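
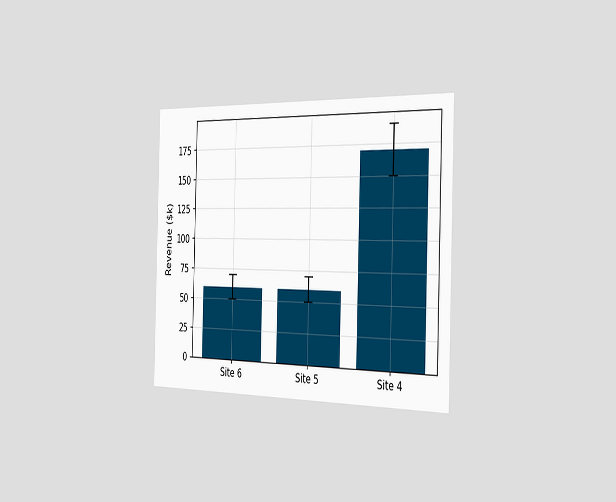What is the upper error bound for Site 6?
$70k

The chart is viewed slightly from the right. The Site 6 bar's upper whisker reaches $70k.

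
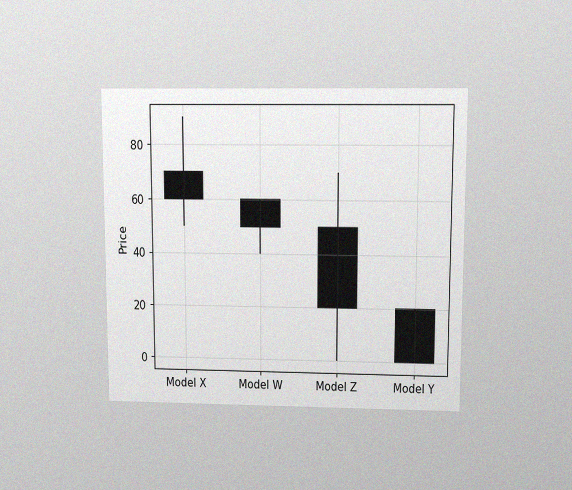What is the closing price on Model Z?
The chart is viewed slightly from above, with some photo noise. The Model Z candle closes at 20.

20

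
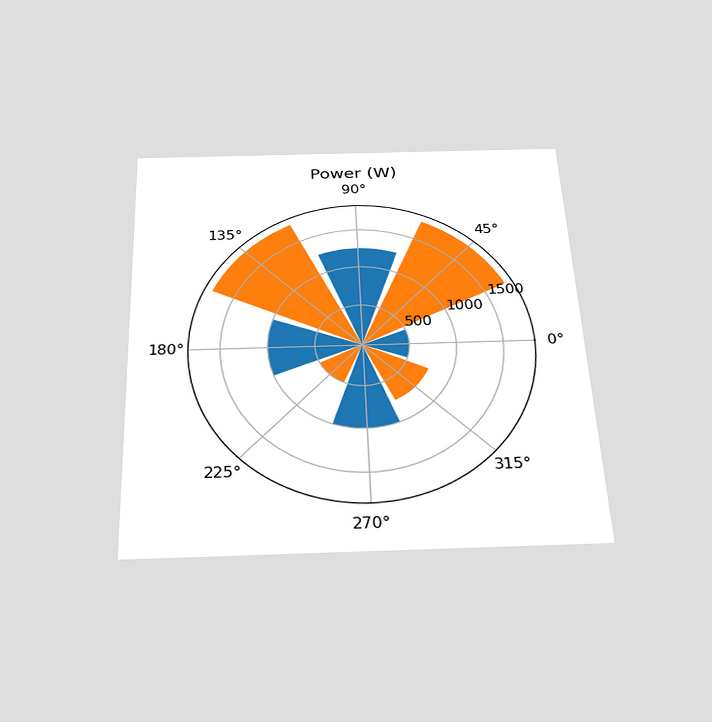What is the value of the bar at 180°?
1000W

The chart is tilted about 2° counter-clockwise and viewed slightly from below. The bar at 180° reaches 1000W on the radial axis.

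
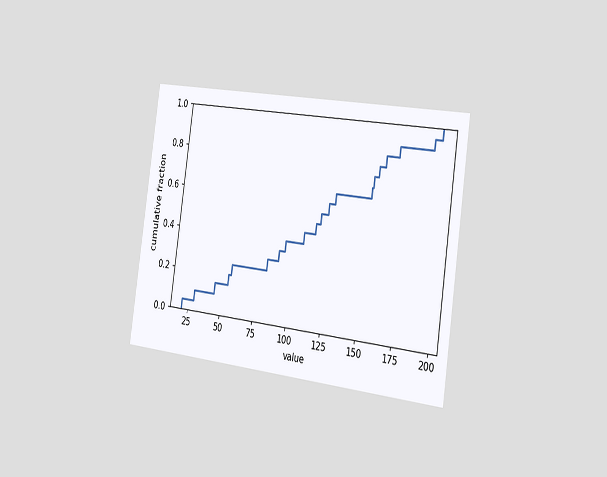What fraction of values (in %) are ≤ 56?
The chart is tilted about 8° clockwise and viewed slightly from the right. At x=56 the ECDF step is at 25%.

25%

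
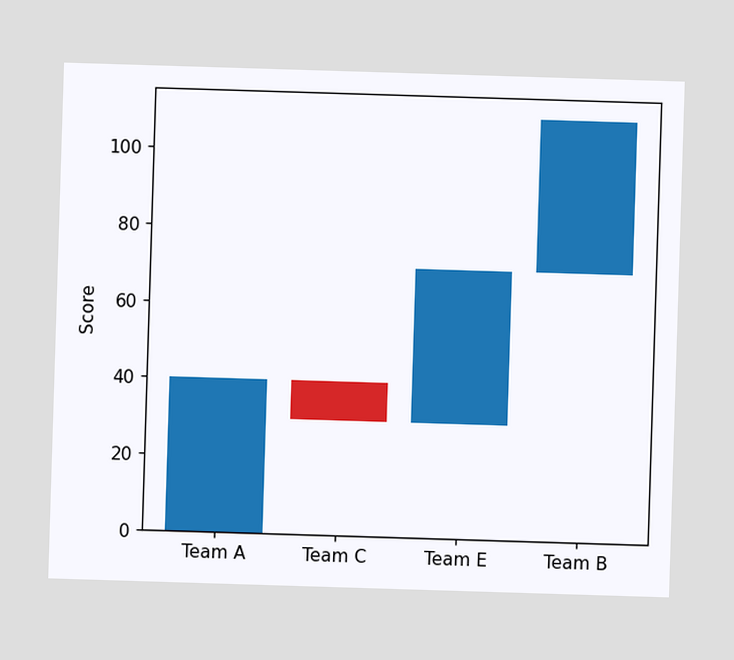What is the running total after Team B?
110

After Team B the running total reaches 110.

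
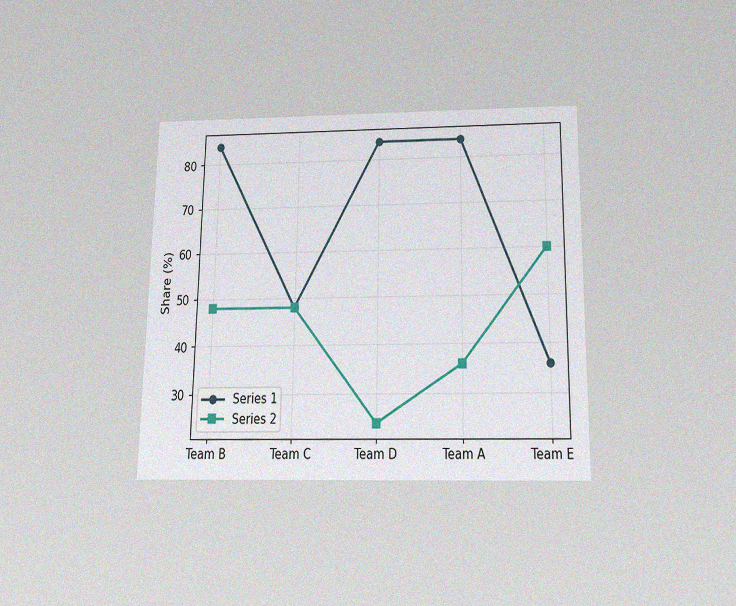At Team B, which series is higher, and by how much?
Series 1, by 36%

The chart is viewed slightly from below, with some photo noise. At Team B, Series 1 sits above the other line by 36%.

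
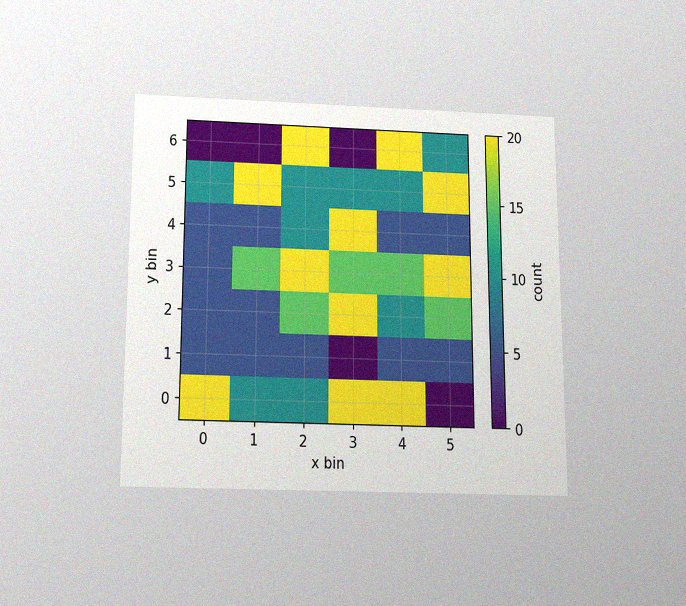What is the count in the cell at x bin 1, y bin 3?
The chart is viewed slightly from below, with some photo noise. Matching the cell (1, 3) against the colorbar gives 15.

15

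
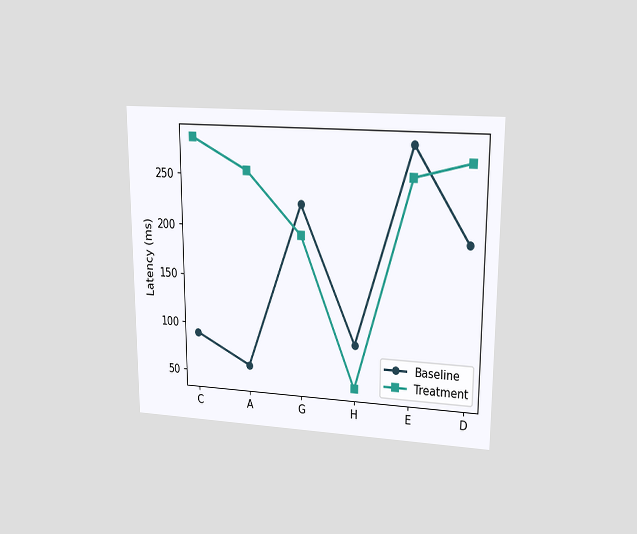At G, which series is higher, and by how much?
The chart is viewed at a slight angle. At G, Baseline sits above the other line by 30ms.

Baseline, by 30ms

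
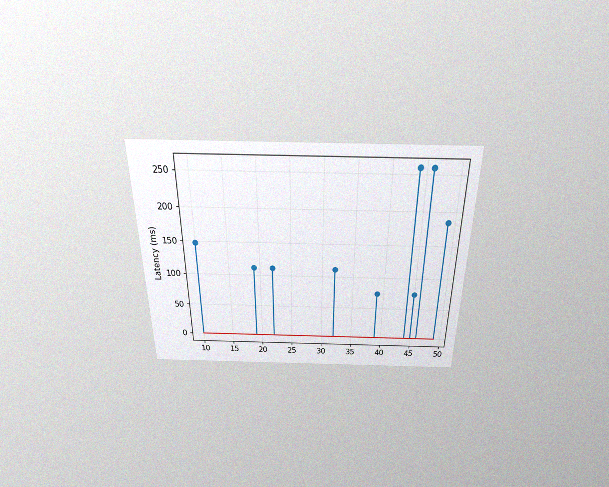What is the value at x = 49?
185ms

The chart is viewed slightly from above, with some photo noise. The stem at x=49 reaches 185ms.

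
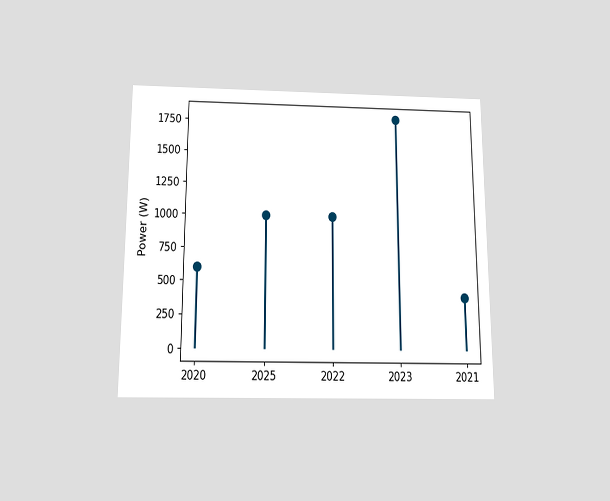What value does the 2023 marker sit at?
The chart is viewed slightly from below. The 2023 marker sits at 1800W.

1800W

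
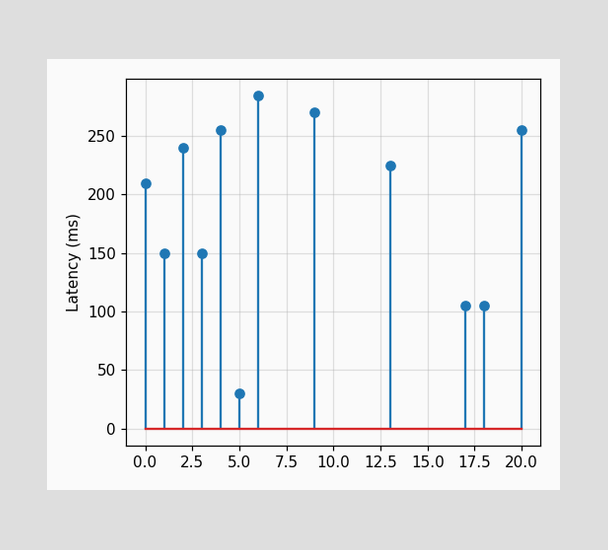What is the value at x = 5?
The stem at x=5 reaches 30ms.

30ms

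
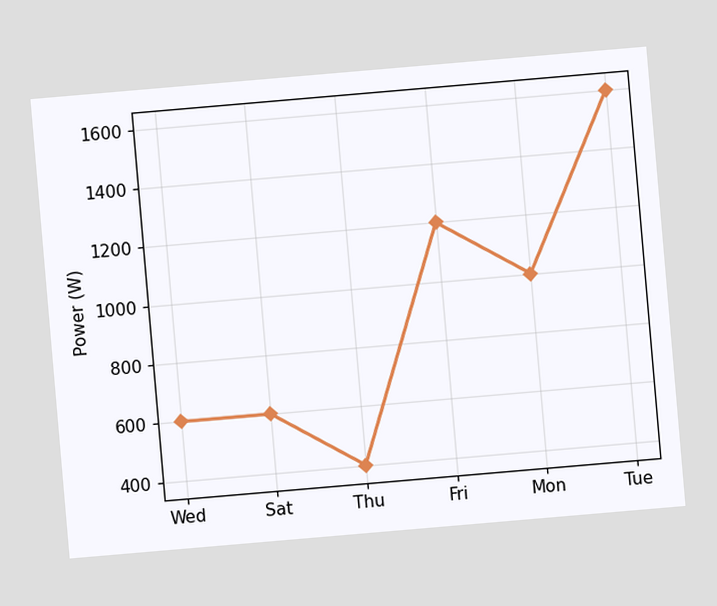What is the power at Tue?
1600W

The chart is tilted about 5° counter-clockwise. At Tue, the line is at 1600W.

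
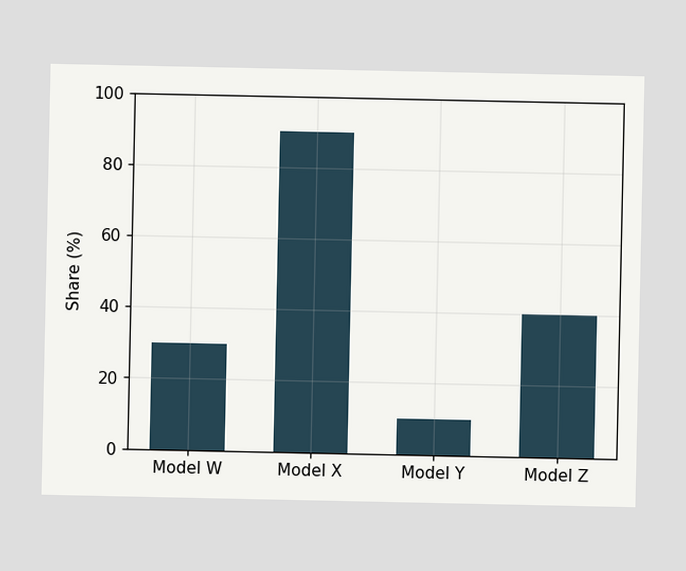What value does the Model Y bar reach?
10%

Reading along the chart's y-axis, the Model Y bar reaches 10%.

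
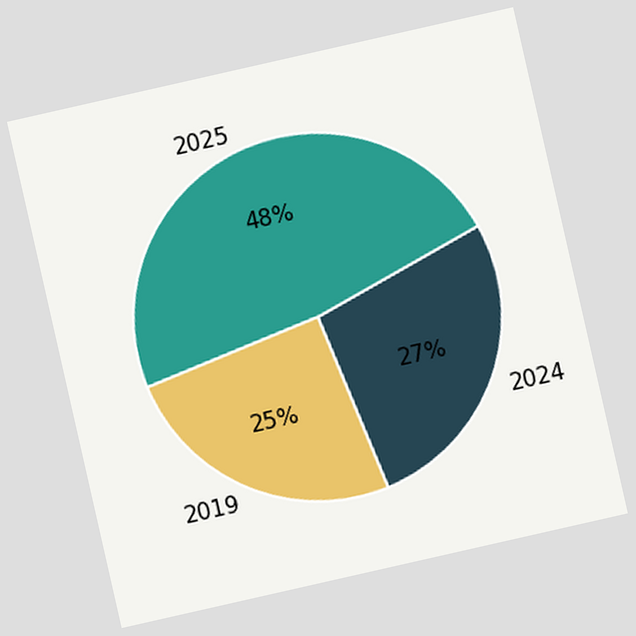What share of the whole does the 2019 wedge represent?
25%

The chart is tilted about 13° counter-clockwise. The 2019 slice takes up 25% of the pie.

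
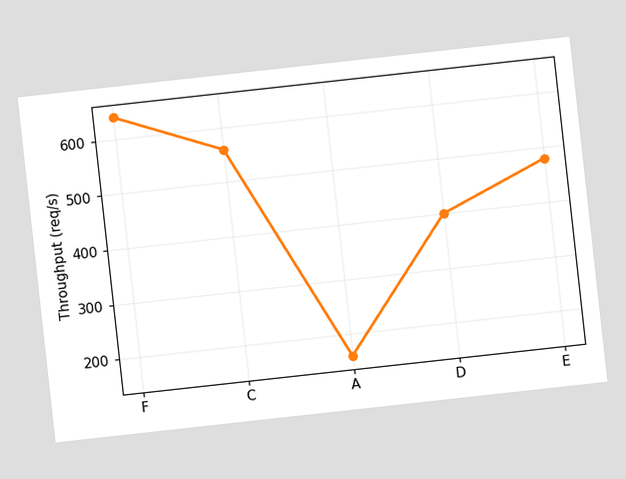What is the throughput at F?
640req/s

The chart is tilted about 6° counter-clockwise. At F, the line is at 640req/s.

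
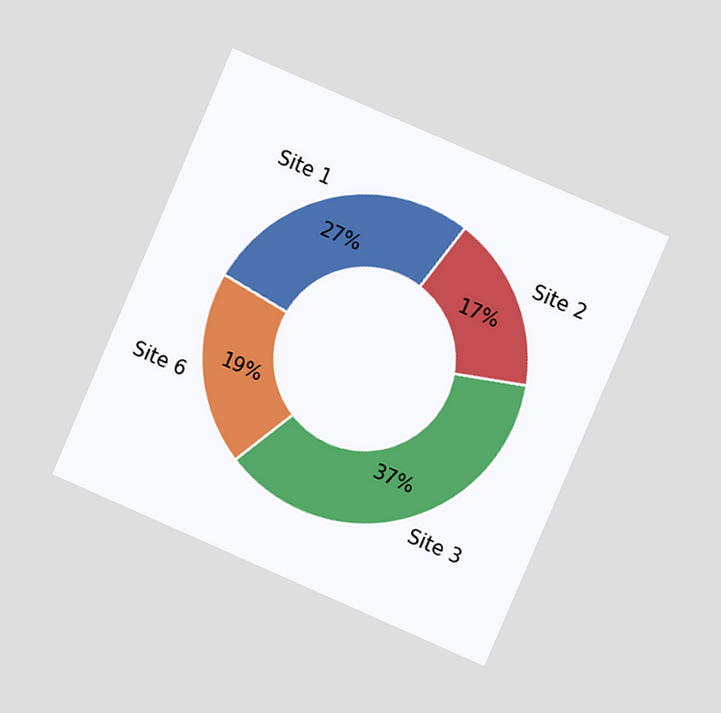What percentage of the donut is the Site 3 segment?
The chart is tilted about 23° clockwise and viewed slightly from the right. The Site 3 segment takes up 37% of the ring.

37%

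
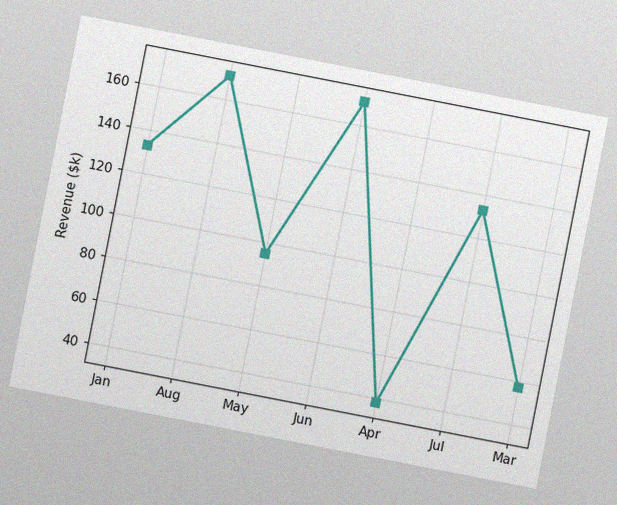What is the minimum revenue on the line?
The chart is tilted about 11° clockwise, with some photo noise. The lowest point is at Apr, and reading across to the y-axis gives $38k.

$38k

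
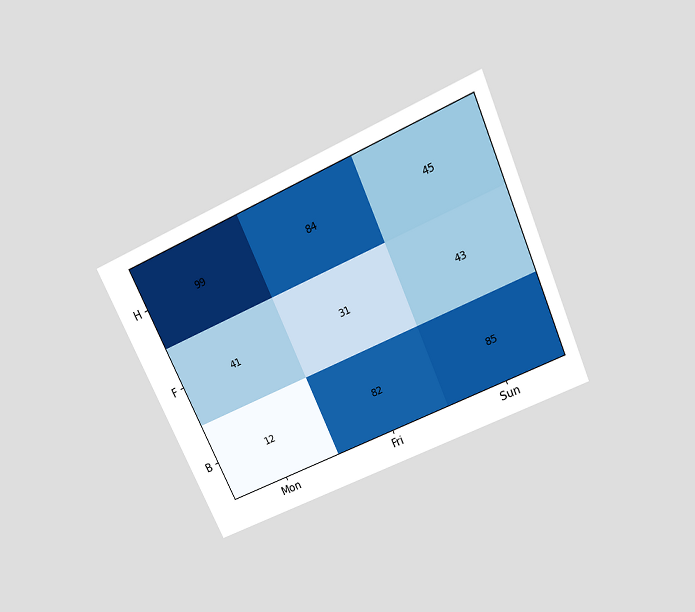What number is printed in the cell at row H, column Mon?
The chart is tilted about 24° counter-clockwise and viewed slightly from above. The (H, Mon) cell reads 99.

99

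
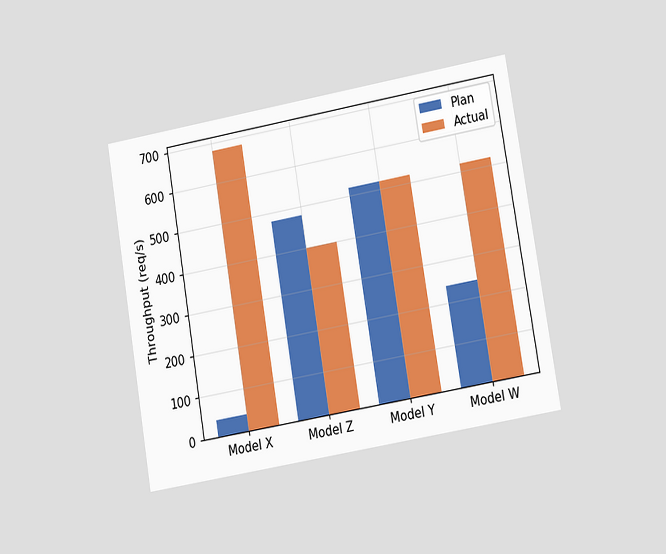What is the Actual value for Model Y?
520req/s

The chart is tilted about 10° counter-clockwise and viewed at a slight angle. The Actual bar at Model Y reaches 520req/s on the y-axis.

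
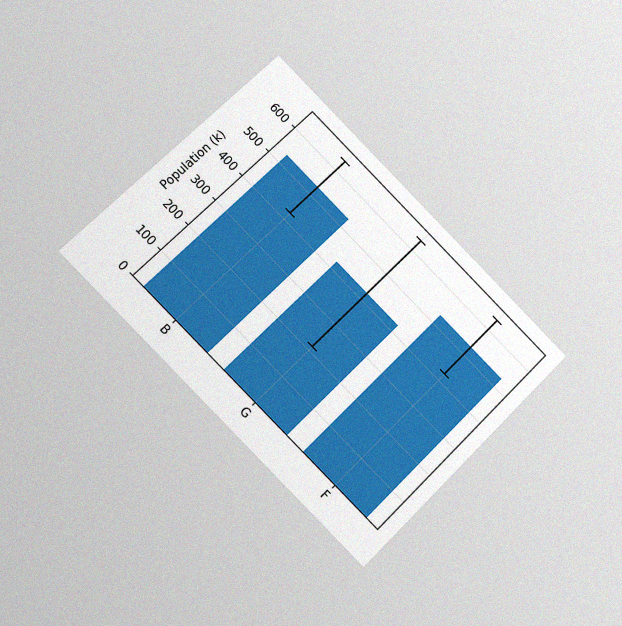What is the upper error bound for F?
The chart is tilted about 45° clockwise and viewed slightly from the left, with some photo noise. The F bar's upper whisker reaches 636k.

636k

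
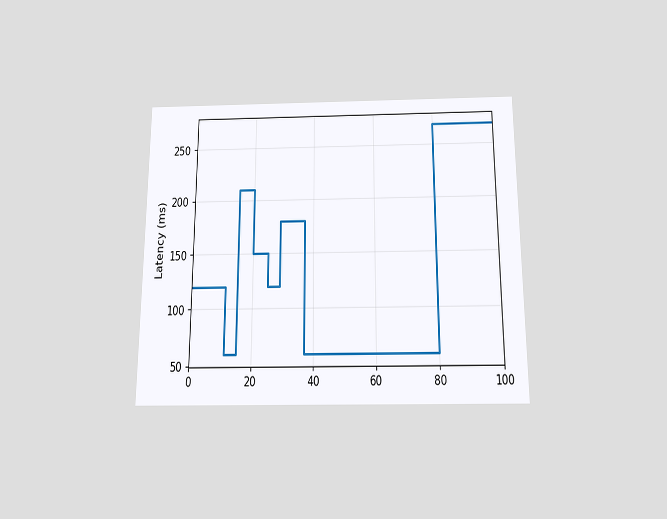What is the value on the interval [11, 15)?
The chart is viewed slightly from below. On [11, 15) the step sits at 60ms.

60ms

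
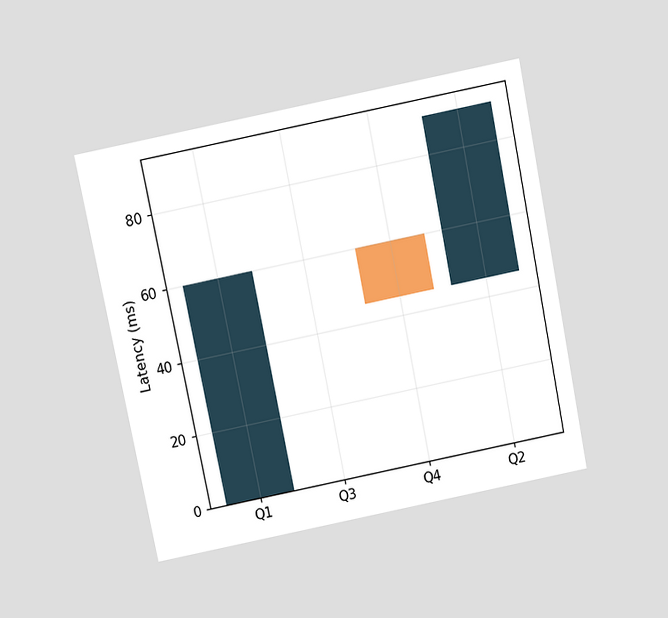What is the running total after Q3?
60ms

The chart is tilted about 11° counter-clockwise and viewed slightly from above. After Q3 the running total reaches 60ms.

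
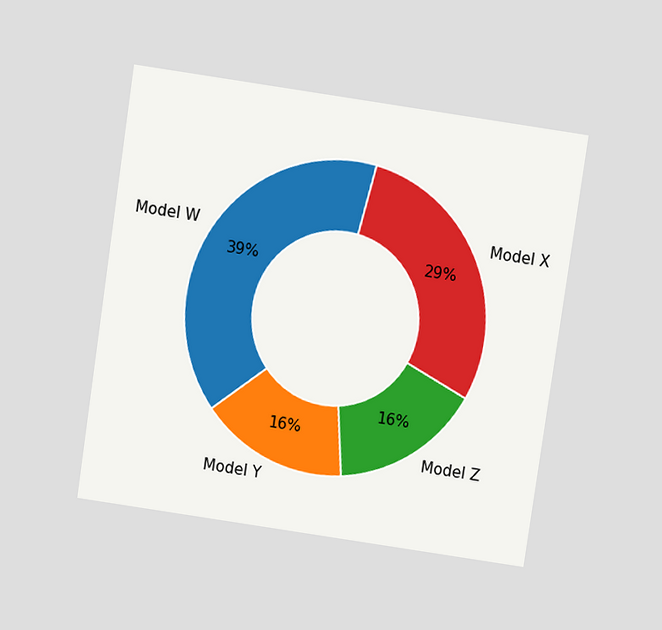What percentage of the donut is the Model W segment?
39%

The chart is tilted about 8° clockwise and viewed slightly from above. The Model W segment takes up 39% of the ring.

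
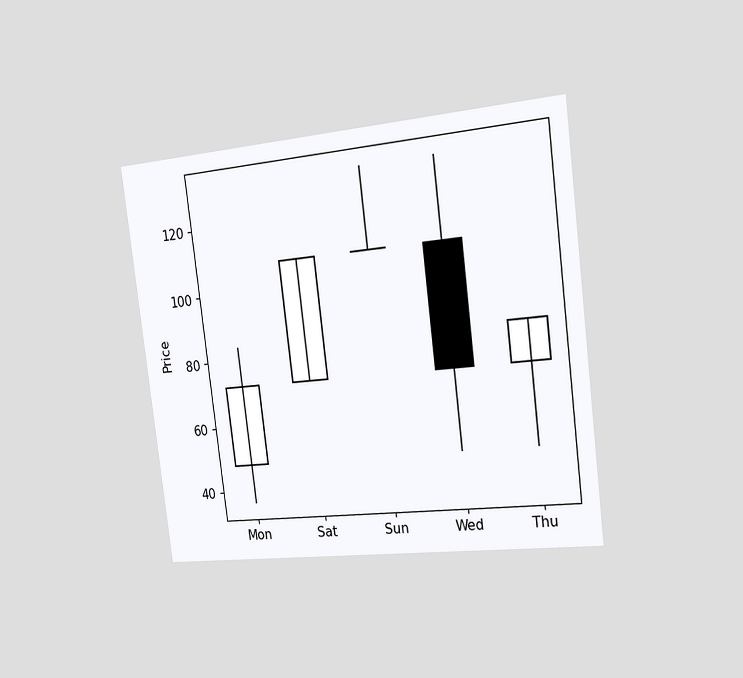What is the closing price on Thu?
84

The chart is tilted about 7° counter-clockwise and viewed slightly from the right. The Thu candle closes at 84.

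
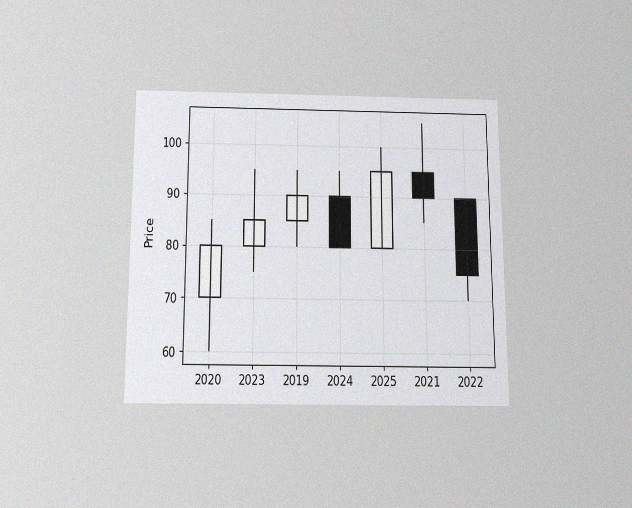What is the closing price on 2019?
90

The chart is viewed slightly from below, with some photo noise. The 2019 candle closes at 90.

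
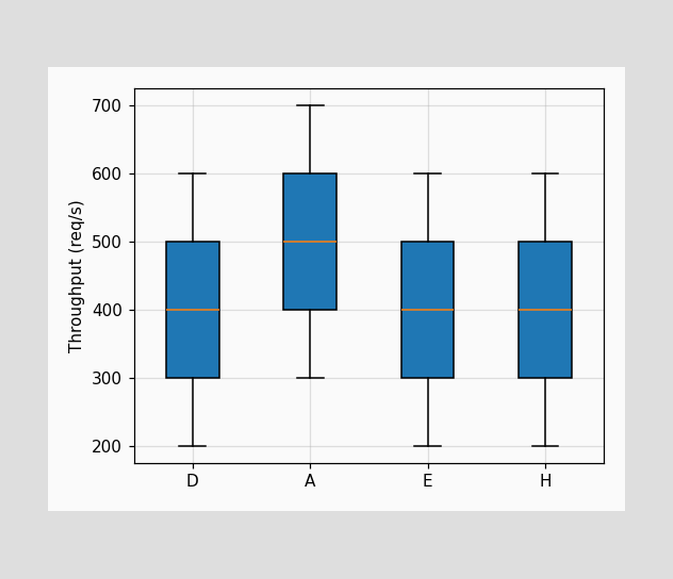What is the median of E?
400req/s

The median line in the E box sits at 400req/s.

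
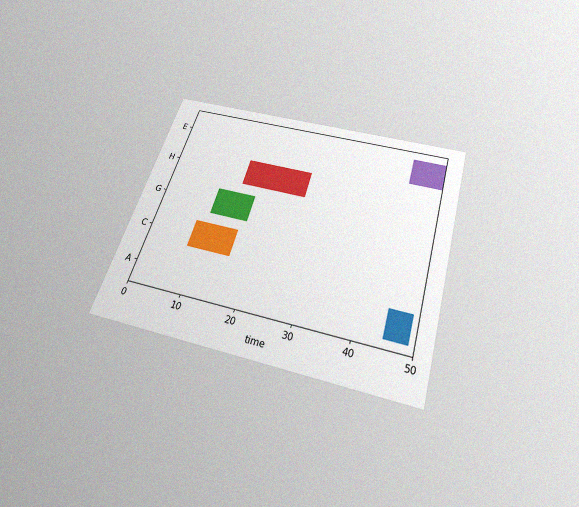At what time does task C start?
8

The chart is tilted about 17° clockwise and viewed slightly from below, with some photo noise. The C bar begins at t=8.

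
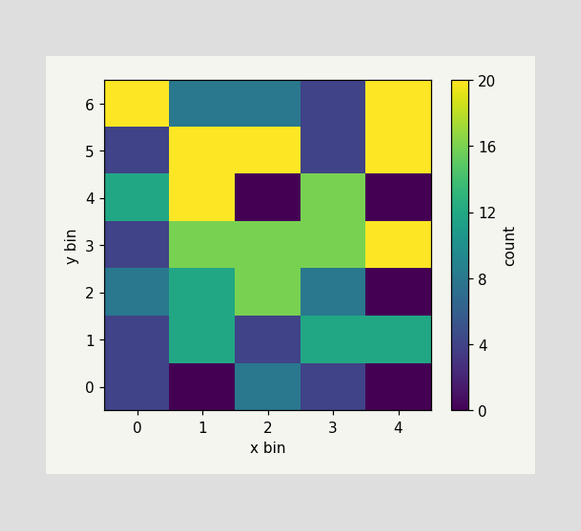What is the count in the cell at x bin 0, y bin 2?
Matching the cell (0, 2) against the colorbar gives 8.

8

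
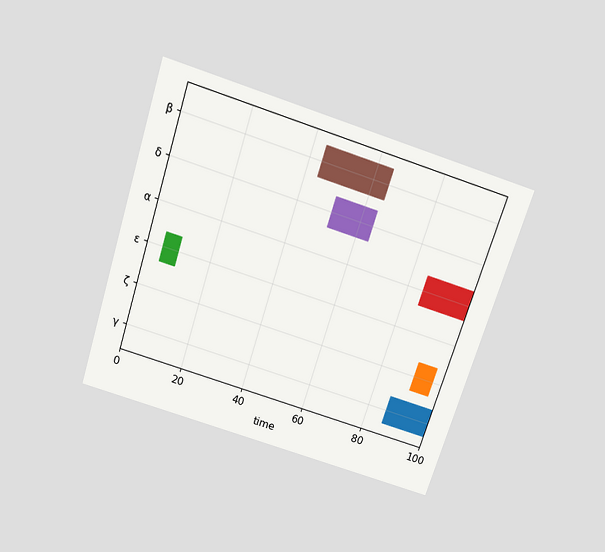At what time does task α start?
The chart is tilted about 18° clockwise and viewed slightly from above. The α bar begins at t=85.

85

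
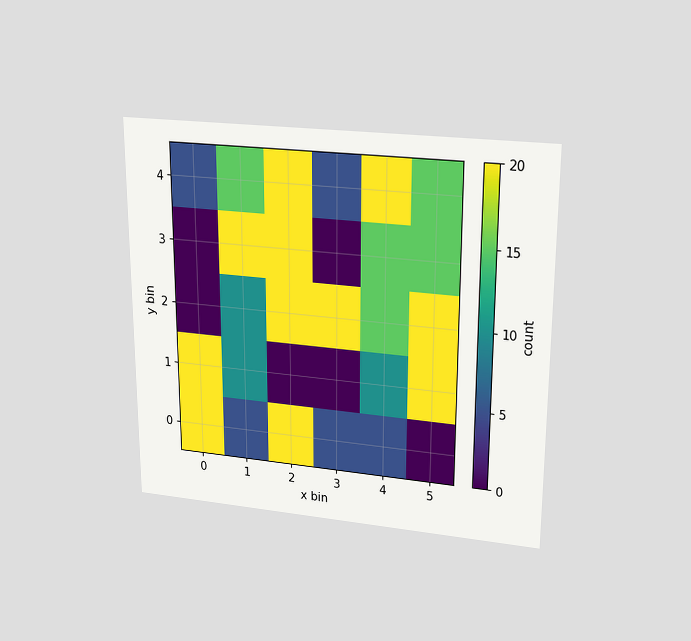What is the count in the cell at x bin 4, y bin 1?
10

The chart is viewed slightly from above. Matching the cell (4, 1) against the colorbar gives 10.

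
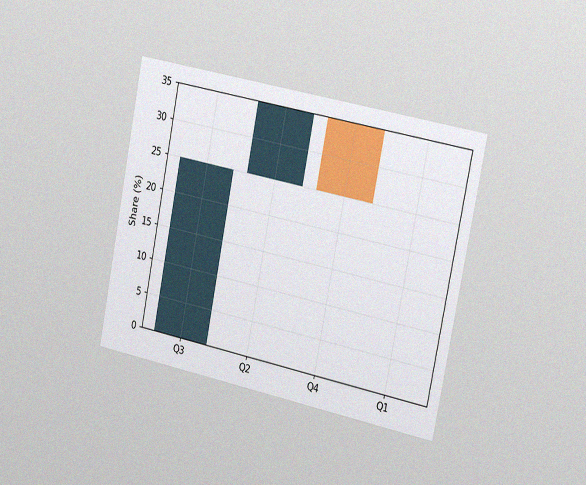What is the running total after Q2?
35%

The chart is tilted about 11° clockwise and viewed slightly from the right, with some photo noise. After Q2 the running total reaches 35%.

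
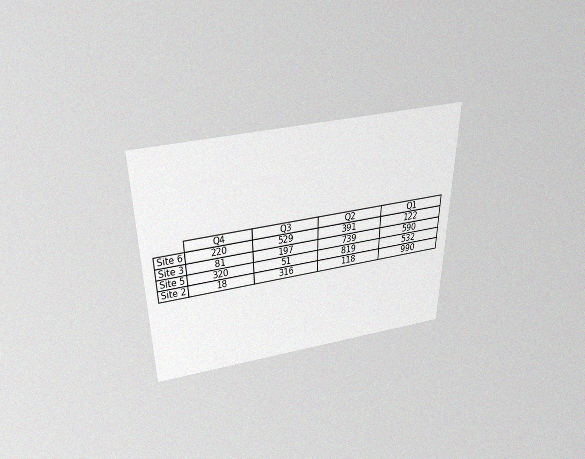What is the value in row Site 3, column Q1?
The chart is viewed slightly from above, with some photo noise. The (Site 3, Q1) cell reads 590.

590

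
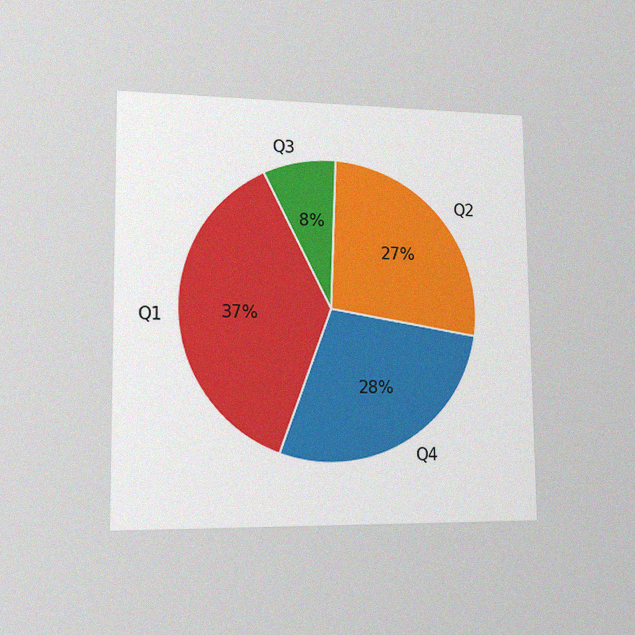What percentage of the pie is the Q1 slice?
The chart is viewed slightly from the left, with some photo noise. The Q1 slice takes up 37% of the pie.

37%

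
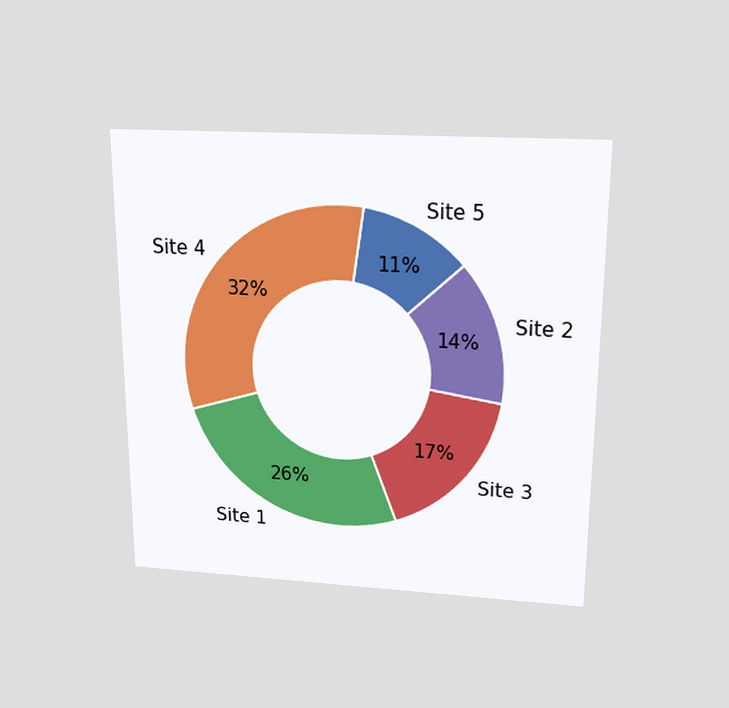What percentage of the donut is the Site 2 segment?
The chart is viewed slightly from above. The Site 2 segment takes up 14% of the ring.

14%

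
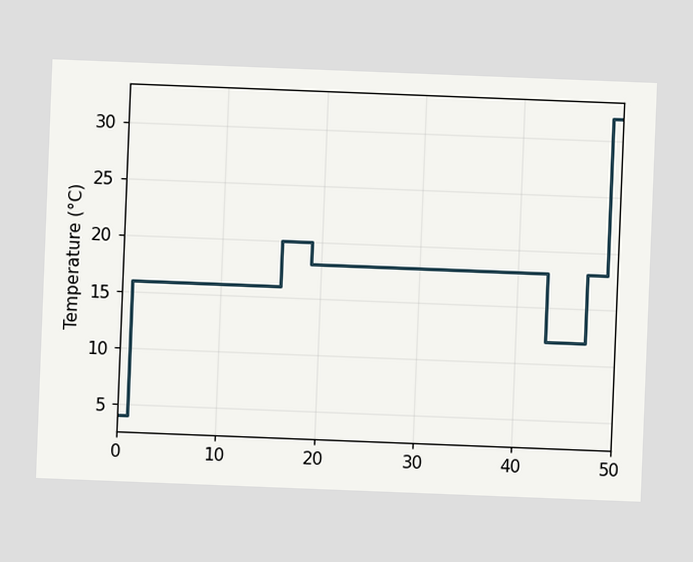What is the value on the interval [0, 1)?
4°C

The chart is tilted about 2° clockwise. On [0, 1) the step sits at 4°C.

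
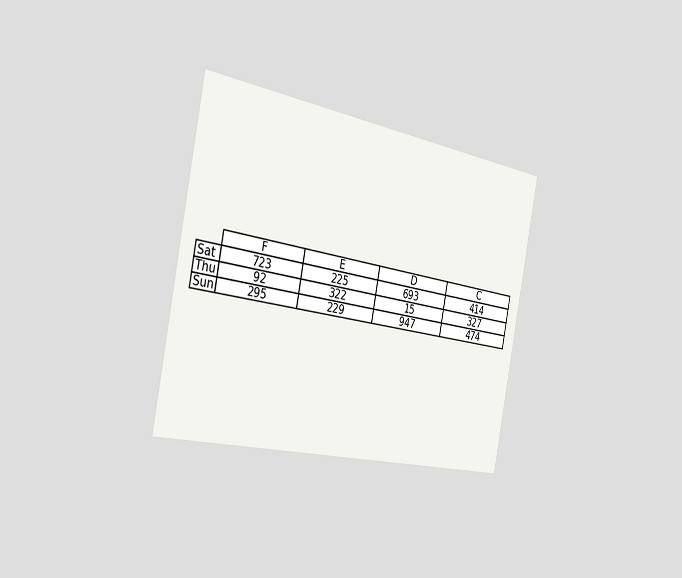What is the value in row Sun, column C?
The chart is tilted about 11° clockwise and viewed slightly from the left. The (Sun, C) cell reads 474.

474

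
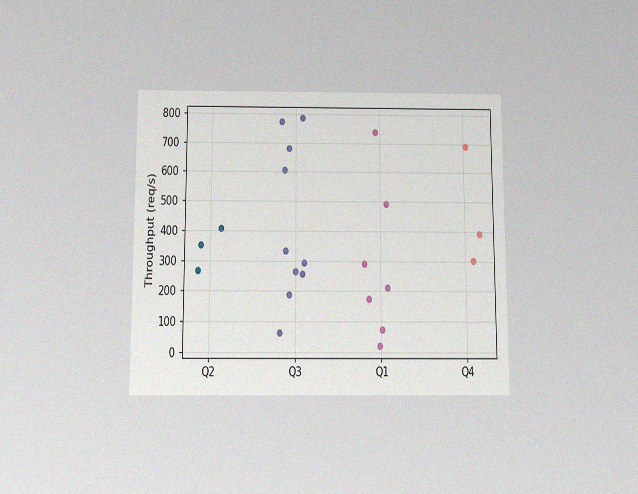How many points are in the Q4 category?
3

The chart is viewed slightly from below, with some photo noise. Counting the markers in the Q4 column gives 3.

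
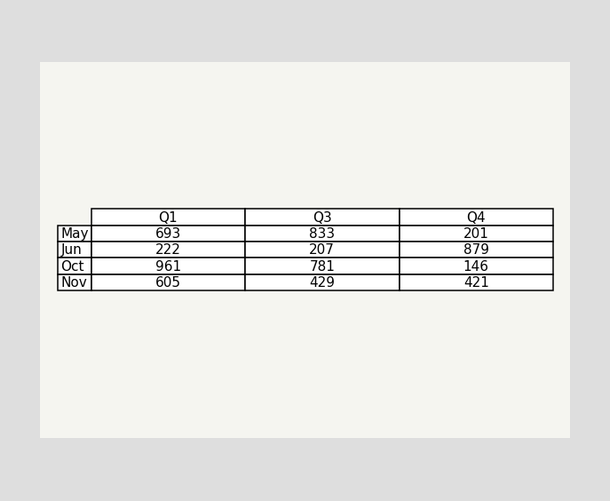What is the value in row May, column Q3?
833

The (May, Q3) cell reads 833.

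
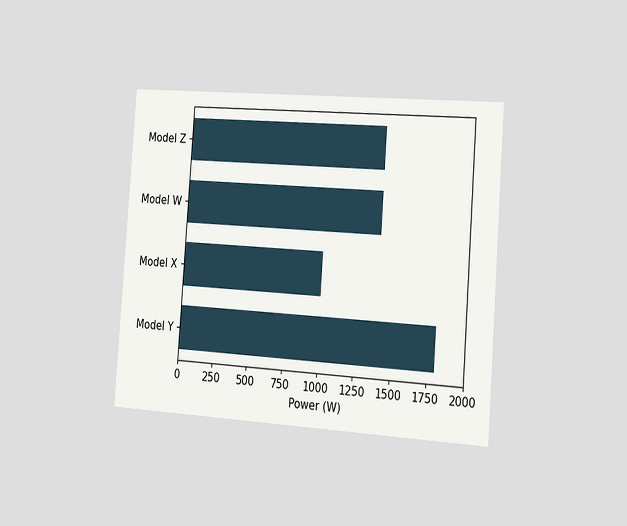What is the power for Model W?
1400W

The chart is tilted about 4° clockwise and viewed slightly from the right. Reading along the chart's x-axis, the Model W bar reaches 1400W.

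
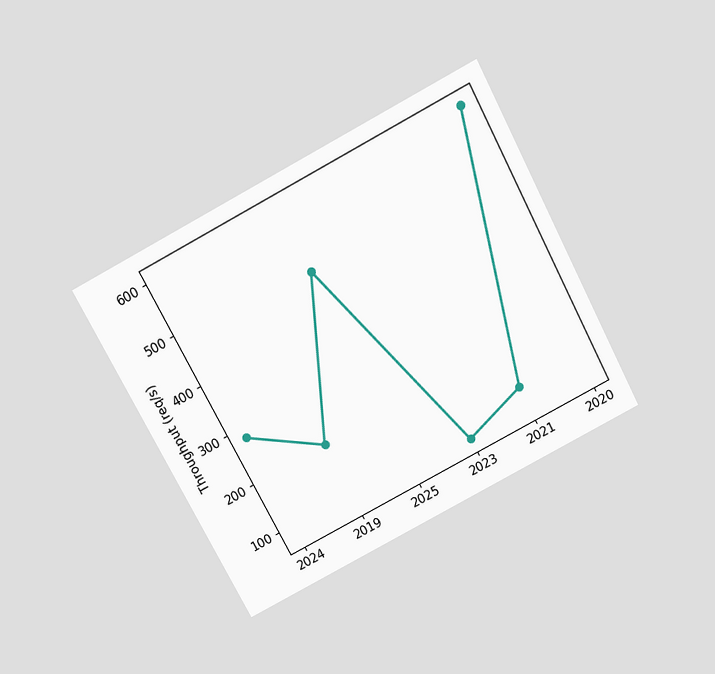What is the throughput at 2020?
600req/s

The chart is tilted about 28° counter-clockwise and viewed slightly from above. At 2020, the line is at 600req/s.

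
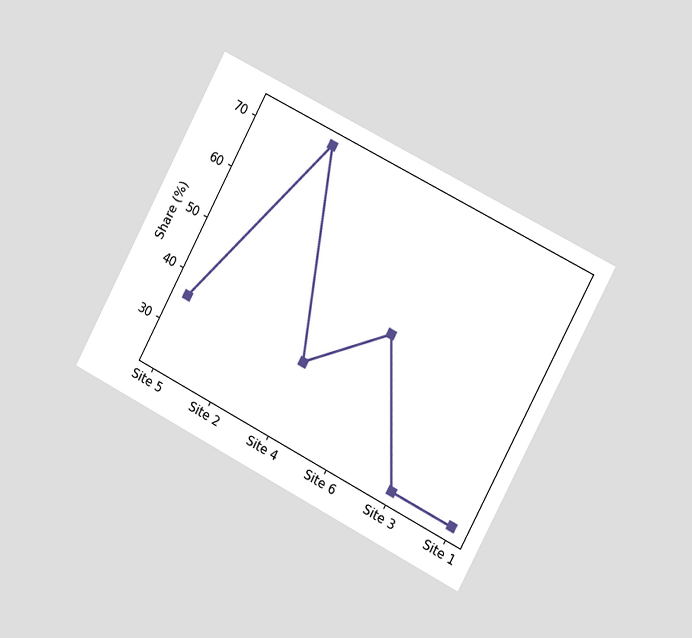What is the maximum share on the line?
The chart is tilted about 28° clockwise and viewed slightly from the right. The highest point is at Site 2, and reading across to the y-axis gives 72%.

72%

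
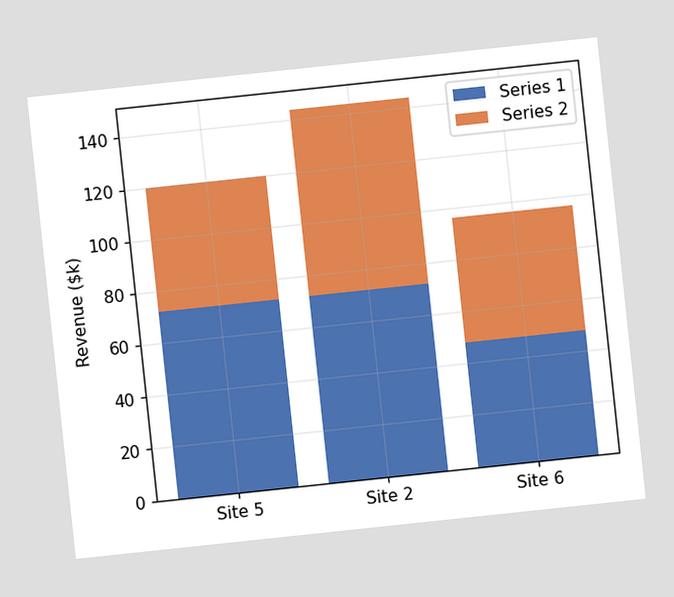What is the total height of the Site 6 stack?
The chart is tilted about 6° counter-clockwise. The Site 6 stack's top reaches $96k on the y-axis.

$96k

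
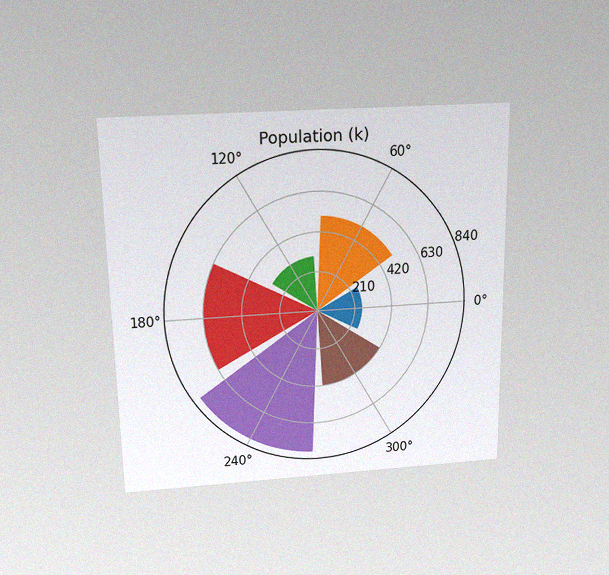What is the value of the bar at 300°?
420k

The chart is viewed slightly from above, with some photo noise. The bar at 300° reaches 420k on the radial axis.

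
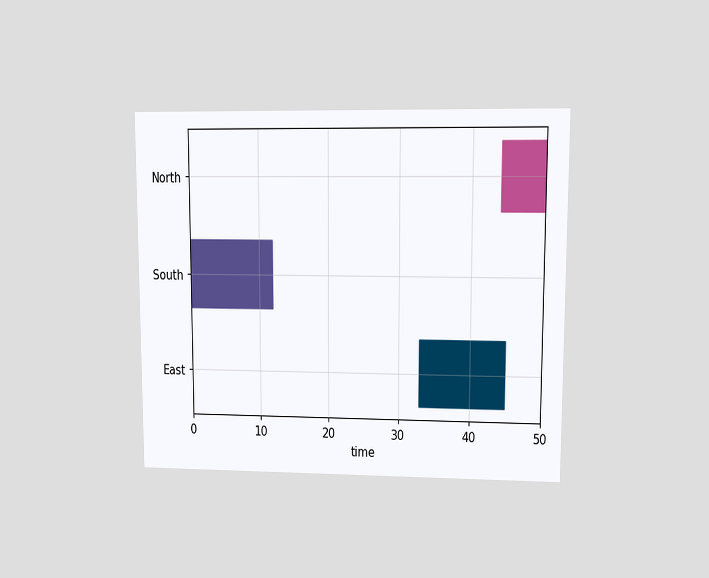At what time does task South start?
The chart is viewed at a slight angle. The South bar begins at t=0.

0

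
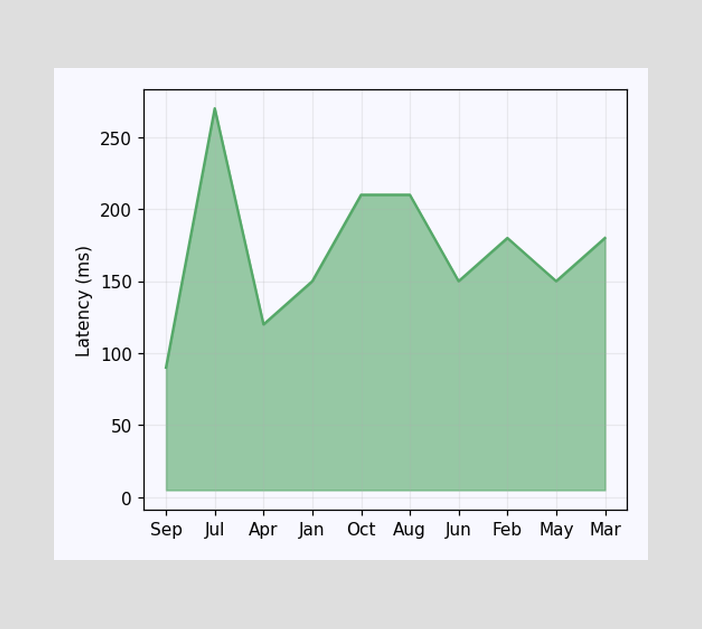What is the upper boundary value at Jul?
270ms

At Jul the upper boundary is at 270ms.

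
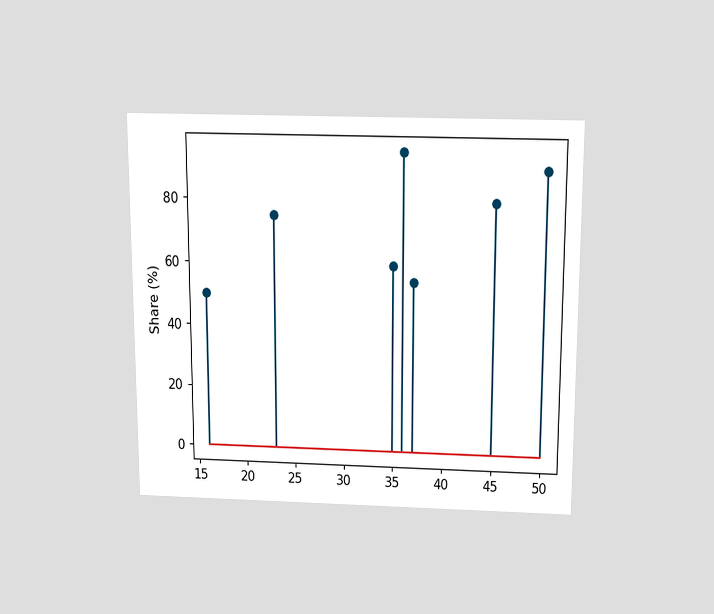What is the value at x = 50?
The chart is viewed slightly from above. The stem at x=50 reaches 90%.

90%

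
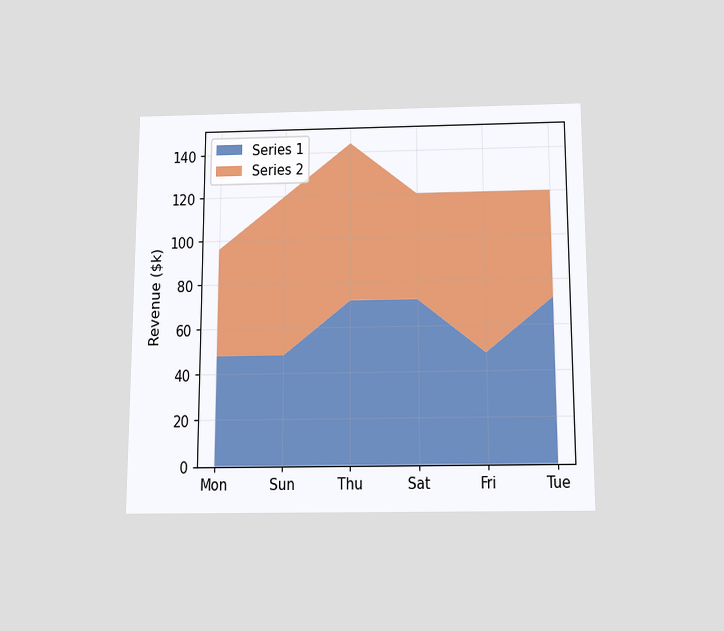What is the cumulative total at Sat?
The chart is viewed slightly from below. The stacked total at Sat reaches $120k.

$120k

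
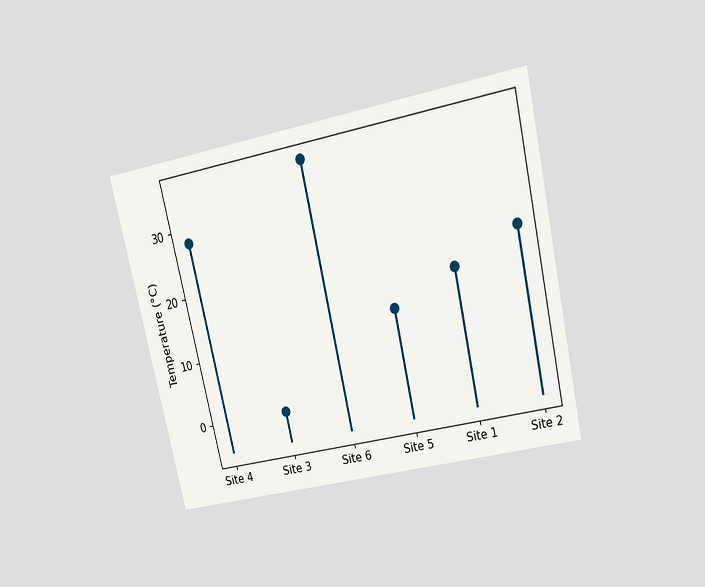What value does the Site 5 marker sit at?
The chart is tilted about 13° counter-clockwise and viewed slightly from above. The Site 5 marker sits at 12°C.

12°C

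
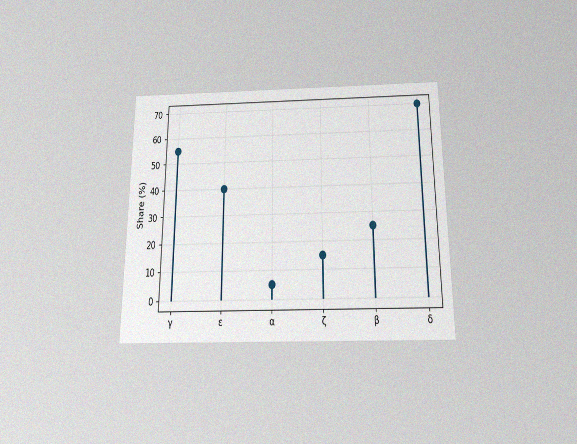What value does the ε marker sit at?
40%

The chart is viewed slightly from below, with some photo noise. The ε marker sits at 40%.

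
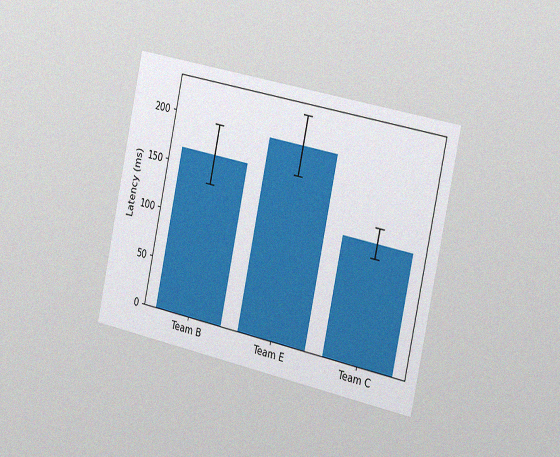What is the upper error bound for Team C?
The chart is tilted about 12° clockwise and viewed slightly from the right, with some photo noise. The Team C bar's upper whisker reaches 135ms.

135ms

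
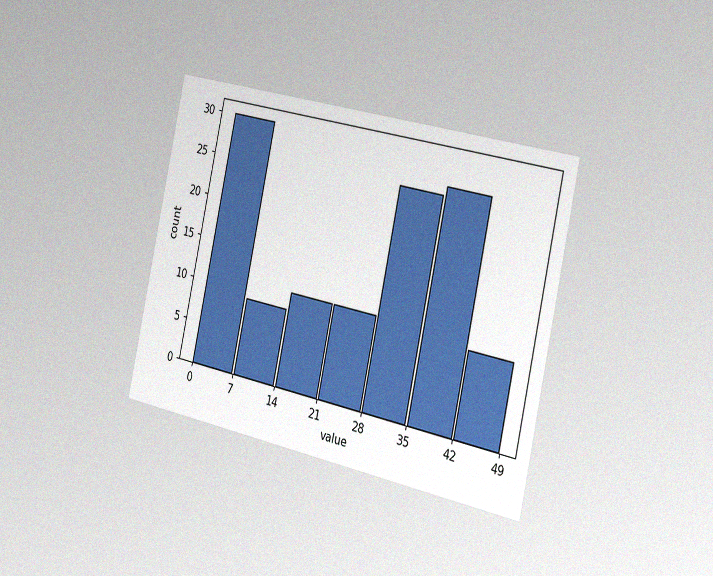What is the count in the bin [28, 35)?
The chart is tilted about 12° clockwise and viewed slightly from the right, with some photo noise. The [28, 35) bin has height 26.

26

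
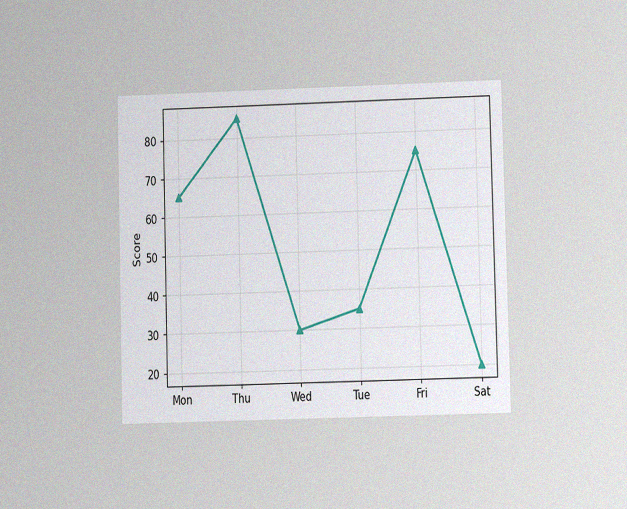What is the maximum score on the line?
85

The chart is viewed at a slight angle, with some photo noise. The highest point is at Thu, and reading across to the y-axis gives 85.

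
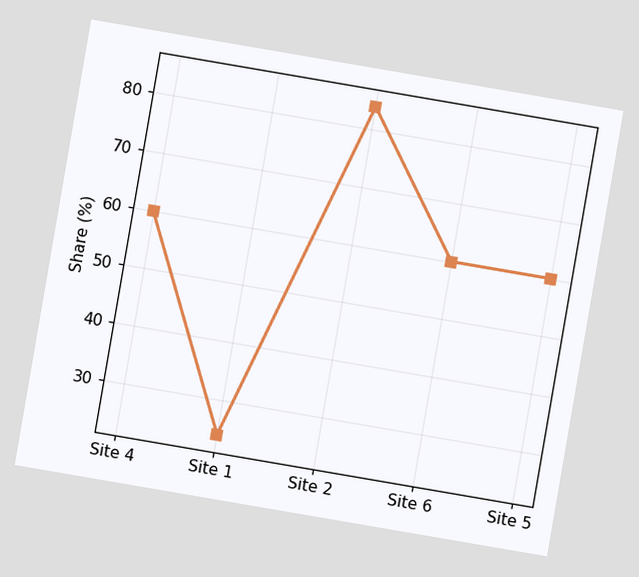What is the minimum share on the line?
The chart is tilted about 10° clockwise. The lowest point is at Site 1, and reading across to the y-axis gives 24%.

24%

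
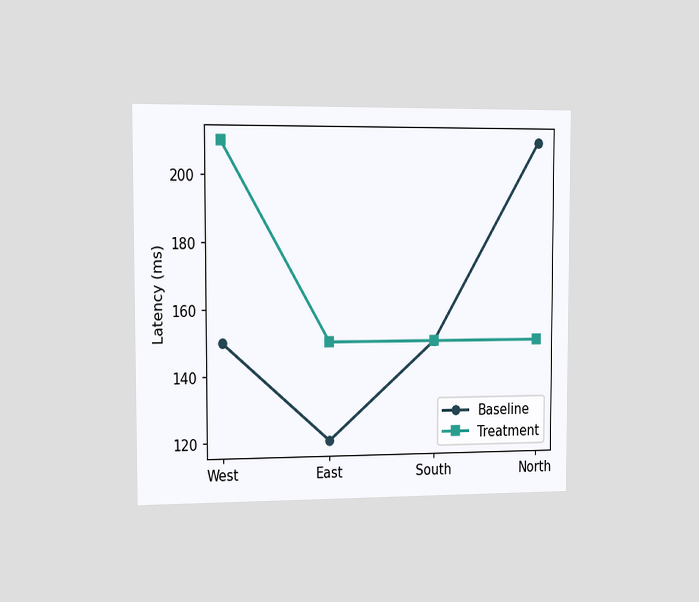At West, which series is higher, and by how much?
The chart is viewed slightly from the left. At West, Treatment sits above the other line by 60ms.

Treatment, by 60ms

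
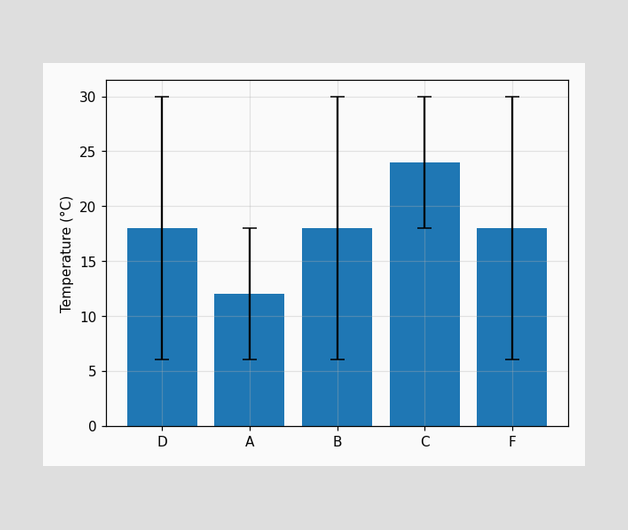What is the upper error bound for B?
The B bar's upper whisker reaches 30°C.

30°C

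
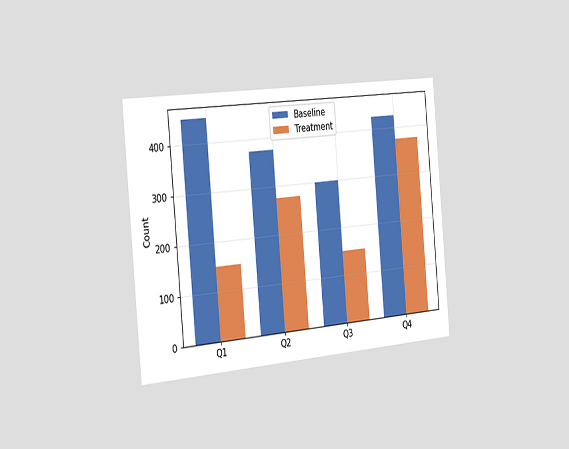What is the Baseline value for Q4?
The chart is tilted about 5° counter-clockwise and viewed slightly from the left. The Baseline bar at Q4 reaches 425 on the y-axis.

425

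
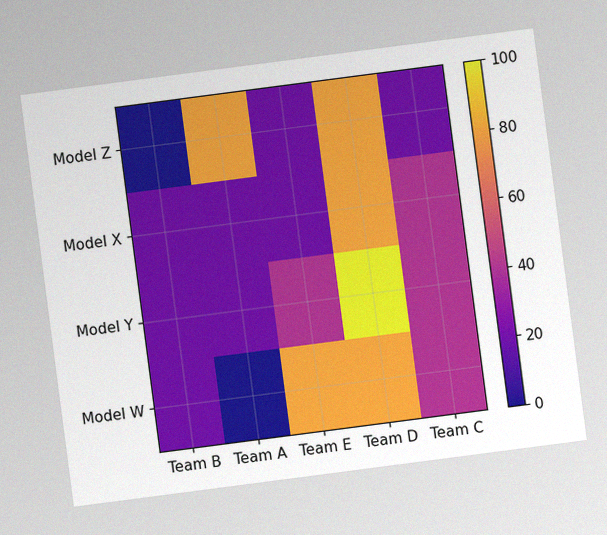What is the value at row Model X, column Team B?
20

The chart is tilted about 7° counter-clockwise, with some photo noise. Matching cell (Model X, Team B) against the colorbar gives 20.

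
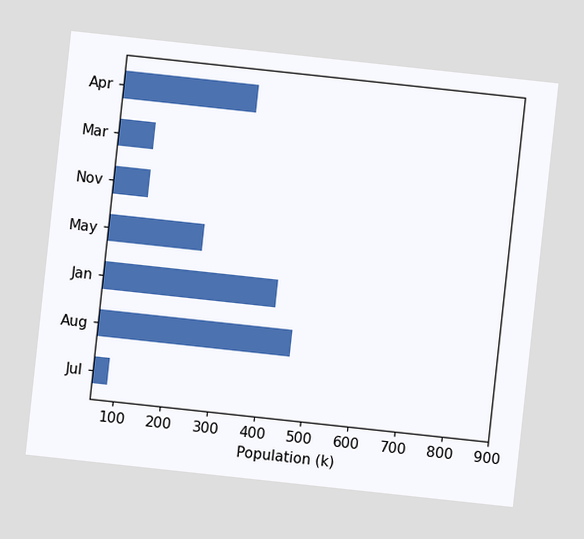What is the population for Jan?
420k

The chart is tilted about 6° clockwise. Reading along the chart's x-axis, the Jan bar reaches 420k.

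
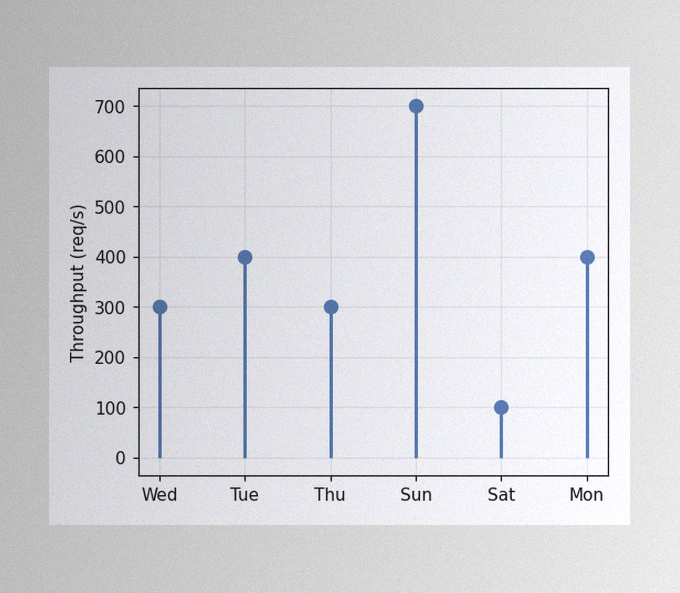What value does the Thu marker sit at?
The image has some photo noise and uneven lighting. The Thu marker sits at 300req/s.

300req/s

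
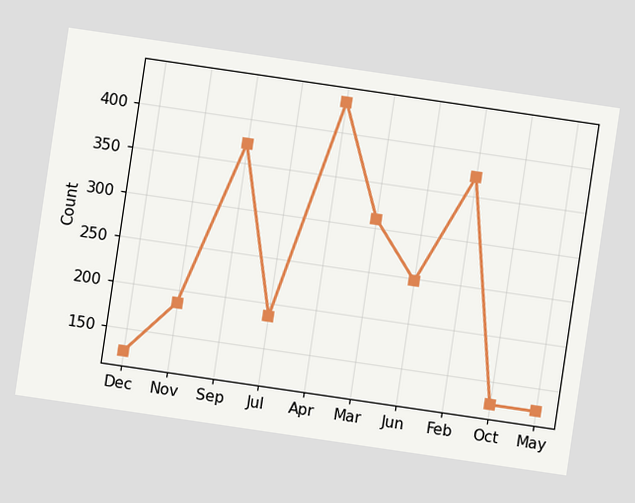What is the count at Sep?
The chart is tilted about 8° clockwise. At Sep, the line is at 372.

372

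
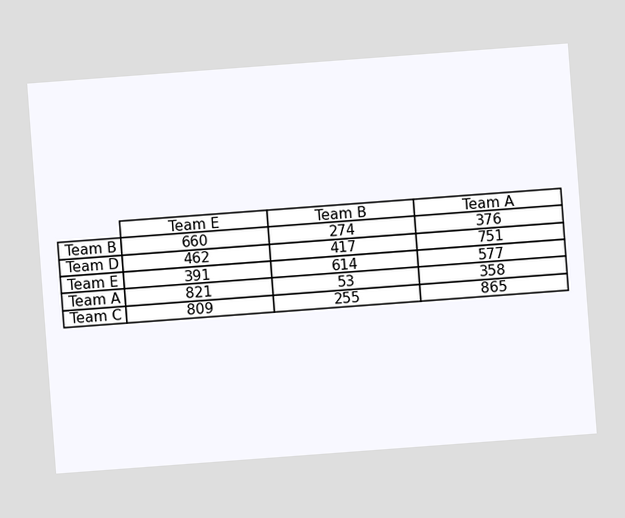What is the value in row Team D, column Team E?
462

The chart is tilted about 4° counter-clockwise. The (Team D, Team E) cell reads 462.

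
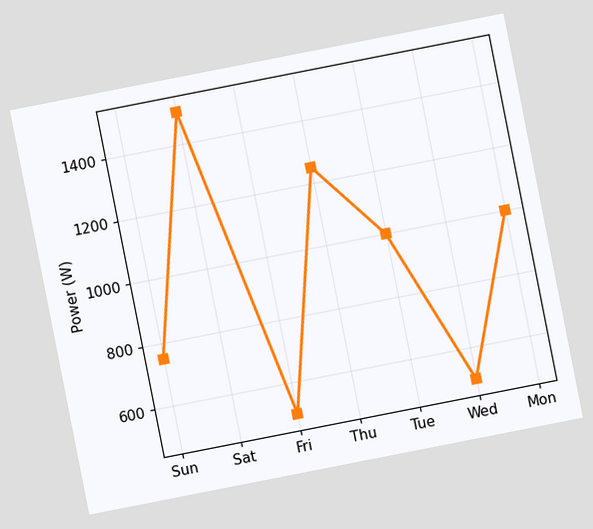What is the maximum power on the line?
The chart is tilted about 11° counter-clockwise. The highest point is at Sat, and reading across to the y-axis gives 1500W.

1500W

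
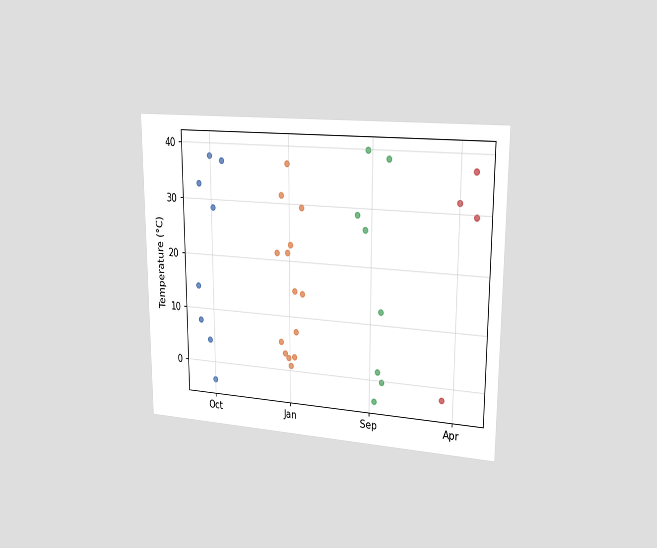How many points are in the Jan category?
14

The chart is viewed slightly from the right. Counting the markers in the Jan column gives 14.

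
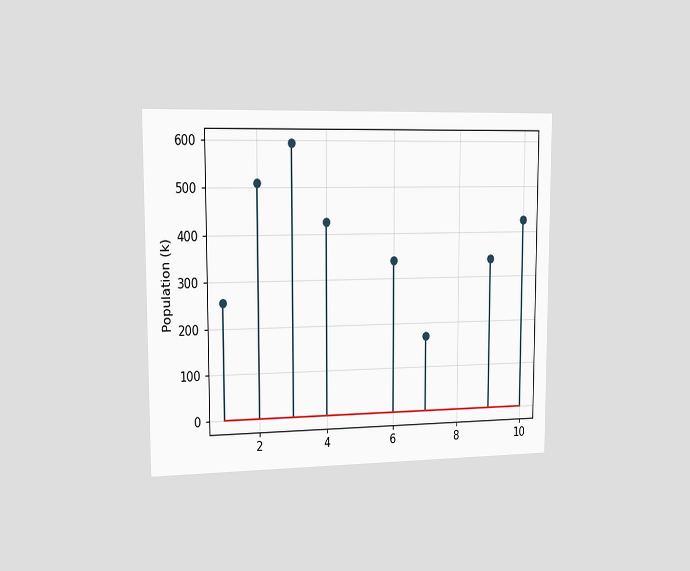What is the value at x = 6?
The chart is viewed slightly from the left. The stem at x=6 reaches 340k.

340k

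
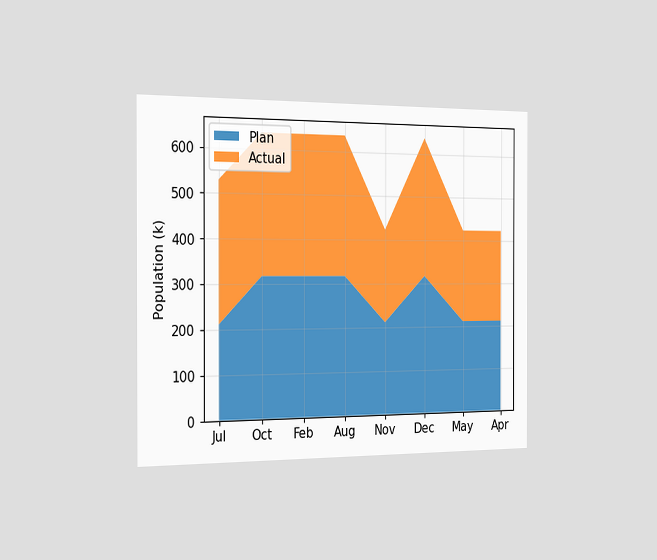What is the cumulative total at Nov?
The chart is viewed slightly from the left. The stacked total at Nov reaches 424k.

424k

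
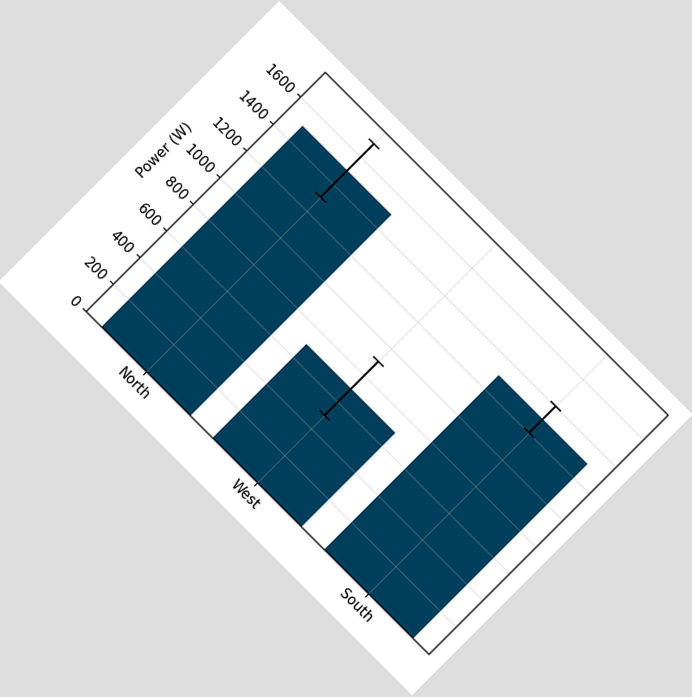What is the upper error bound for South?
The chart is tilted about 45° clockwise. The South bar's upper whisker reaches 1400W.

1400W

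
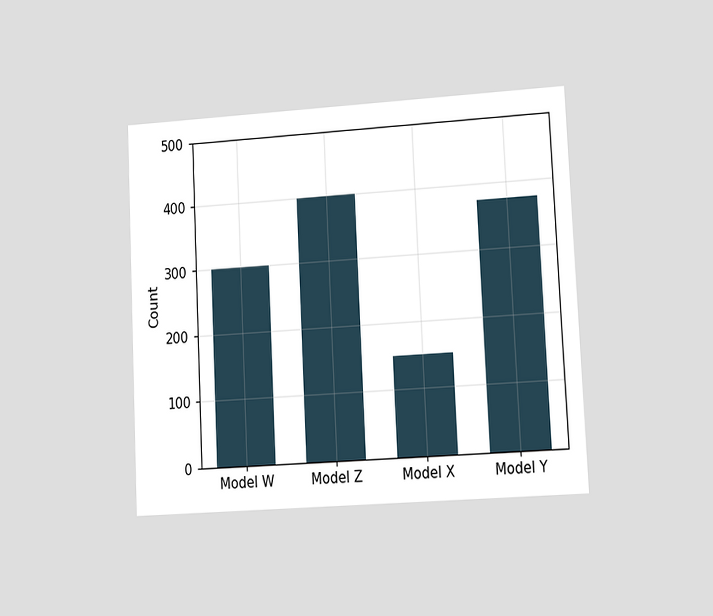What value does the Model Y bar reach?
The chart is tilted about 3° counter-clockwise and viewed at a slight angle. Reading along the chart's y-axis, the Model Y bar reaches 375.

375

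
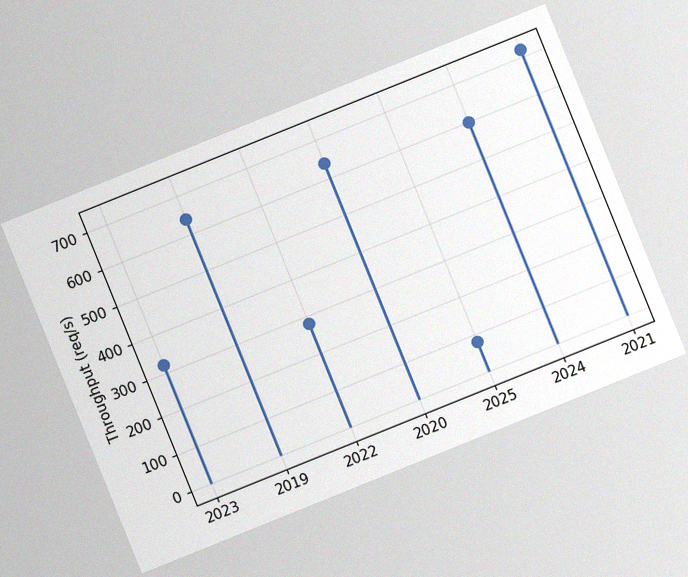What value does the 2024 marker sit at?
600req/s

The chart is tilted about 22° counter-clockwise, with some photo noise. The 2024 marker sits at 600req/s.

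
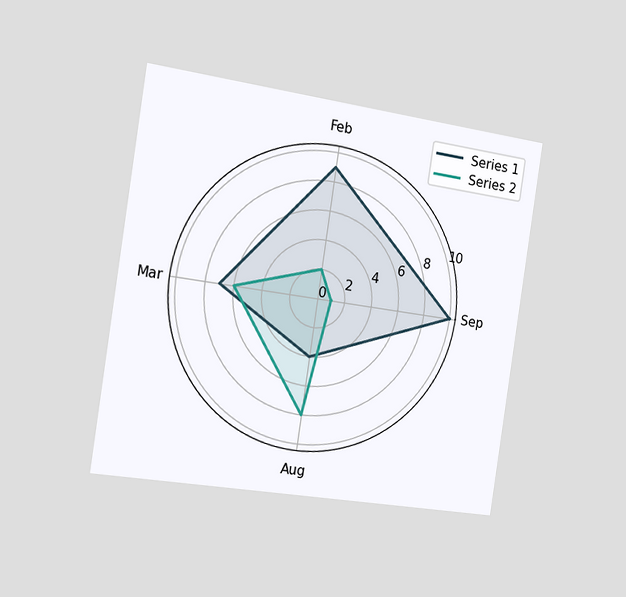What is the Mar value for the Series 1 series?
The chart is tilted about 9° clockwise and viewed slightly from the left. On the Mar axis, Series 1 reaches 7.

7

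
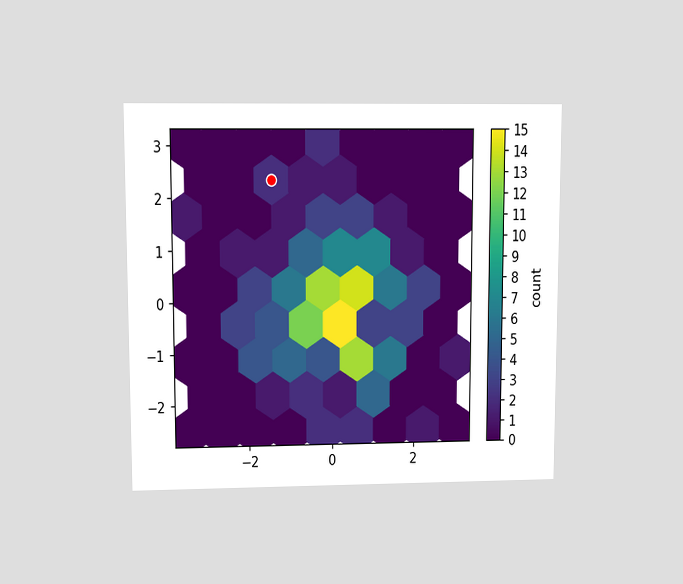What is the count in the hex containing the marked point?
2

The chart is viewed at a slight angle. The marked hex reads 2 on the colorbar.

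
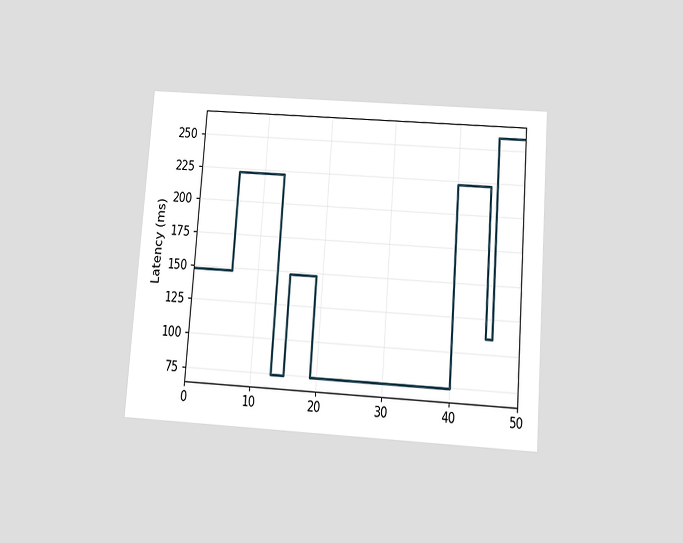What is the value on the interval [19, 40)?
74ms

The chart is tilted about 4° clockwise and viewed slightly from below. On [19, 40) the step sits at 74ms.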